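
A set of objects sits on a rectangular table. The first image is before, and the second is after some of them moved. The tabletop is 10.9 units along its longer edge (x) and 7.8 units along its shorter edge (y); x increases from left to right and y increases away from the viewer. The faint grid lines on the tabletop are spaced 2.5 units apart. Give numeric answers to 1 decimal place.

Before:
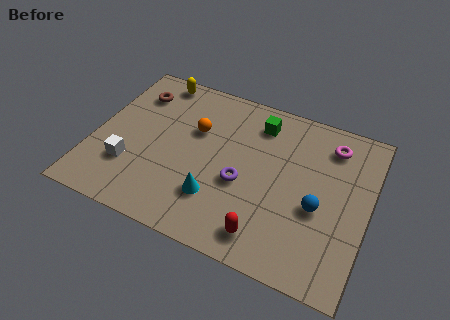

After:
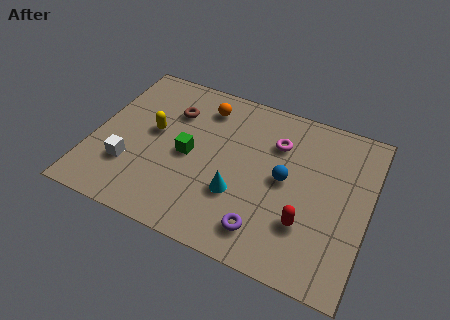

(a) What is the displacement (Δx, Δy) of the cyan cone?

(0.8, 0.5)

From the two frames, the cyan cone sits at roughly (5.1, 2.1) before and (5.9, 2.6) after.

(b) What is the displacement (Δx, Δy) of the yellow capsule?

(0.3, -2.7)

The yellow capsule started near (2.0, 7.0) and ended near (2.3, 4.3).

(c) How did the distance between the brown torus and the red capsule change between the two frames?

-1.0

The distance was about 7.6 in the first image and 6.6 in the second, so they moved 1.0 units closer together.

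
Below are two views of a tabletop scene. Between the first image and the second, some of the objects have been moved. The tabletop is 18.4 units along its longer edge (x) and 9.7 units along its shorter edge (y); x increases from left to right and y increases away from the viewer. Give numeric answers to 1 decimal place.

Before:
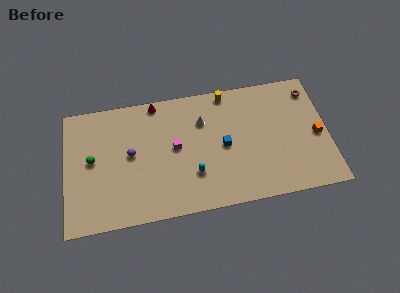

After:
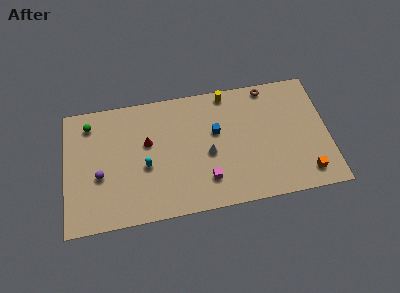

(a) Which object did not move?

the yellow cylinder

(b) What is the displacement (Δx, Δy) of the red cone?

(-0.7, -3.0)

The red cone was at about (6.5, 8.9) and moved to about (5.8, 5.9).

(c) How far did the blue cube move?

1.3

From (11.1, 4.7) to (10.6, 5.9), the blue cube covered √(0.5² + 1.2²) ≈ 1.3 units.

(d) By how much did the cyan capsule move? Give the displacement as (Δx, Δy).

(-3.3, 1.2)

The cyan capsule started near (8.9, 2.9) and ended near (5.6, 4.1).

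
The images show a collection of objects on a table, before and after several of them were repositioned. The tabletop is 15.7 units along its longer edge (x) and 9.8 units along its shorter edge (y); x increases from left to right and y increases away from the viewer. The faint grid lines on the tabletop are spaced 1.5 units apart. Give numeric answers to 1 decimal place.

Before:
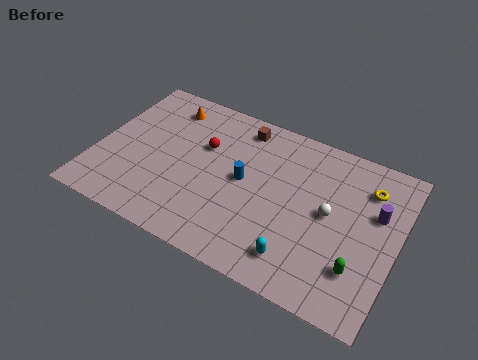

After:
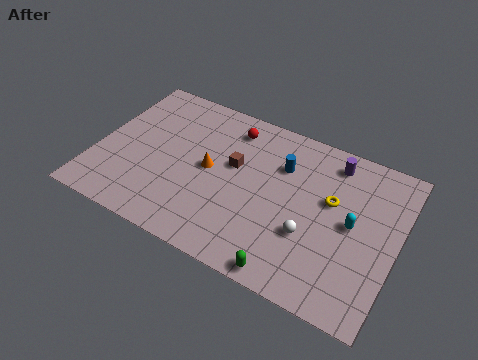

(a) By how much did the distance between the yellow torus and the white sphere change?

-0.3

Before: roughly 2.9 units apart; after: 2.6. That's 0.3 units closer together.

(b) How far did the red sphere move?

2.2

The red sphere was near (5.4, 6.3) before and (6.6, 8.1) after, so it travelled √(1.2² + 1.8²) ≈ 2.2 units.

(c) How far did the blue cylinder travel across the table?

2.5

The blue cylinder moved from about (7.7, 5.1) to (9.5, 6.9), a distance of √(1.8² + 1.8²) ≈ 2.5.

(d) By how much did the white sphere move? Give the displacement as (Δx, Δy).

(-0.8, -1.7)

The white sphere started near (12.2, 5.1) and ended near (11.4, 3.4).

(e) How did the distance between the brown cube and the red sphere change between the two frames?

-0.3

They were about 2.7 units apart before and 2.4 after — 0.3 units closer together.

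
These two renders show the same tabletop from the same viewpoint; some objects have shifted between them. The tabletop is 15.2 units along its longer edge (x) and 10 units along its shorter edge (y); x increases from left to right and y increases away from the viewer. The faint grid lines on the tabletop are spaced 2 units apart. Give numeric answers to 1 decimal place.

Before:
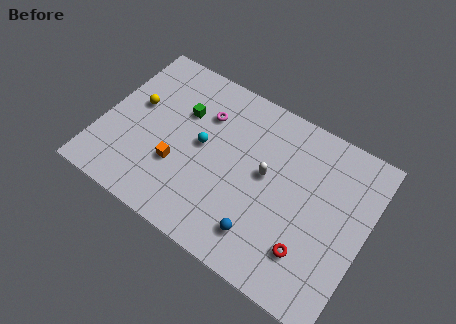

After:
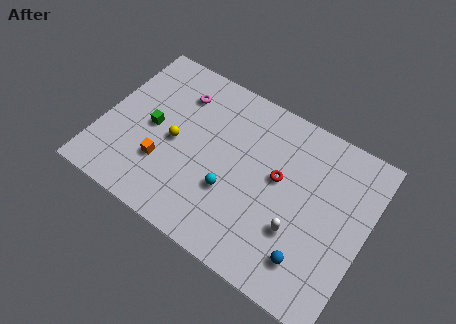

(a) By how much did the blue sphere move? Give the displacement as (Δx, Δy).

(2.7, 0.1)

The blue sphere started near (9.8, 2.0) and ended near (12.5, 2.1).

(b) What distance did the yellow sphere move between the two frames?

2.7

The yellow sphere moved from about (1.7, 5.8) to (4.2, 4.7), a distance of √(2.5² + 1.1²) ≈ 2.7.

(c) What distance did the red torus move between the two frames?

3.9

From (12.4, 2.5) to (10.1, 5.7), the red torus covered √(2.3² + 3.2²) ≈ 3.9 units.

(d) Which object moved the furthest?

the red torus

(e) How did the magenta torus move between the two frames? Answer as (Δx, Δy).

(-1.6, 0.5)

The magenta torus started near (5.5, 7.2) and ended near (3.9, 7.7).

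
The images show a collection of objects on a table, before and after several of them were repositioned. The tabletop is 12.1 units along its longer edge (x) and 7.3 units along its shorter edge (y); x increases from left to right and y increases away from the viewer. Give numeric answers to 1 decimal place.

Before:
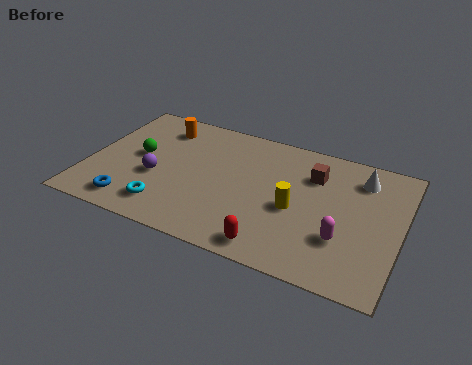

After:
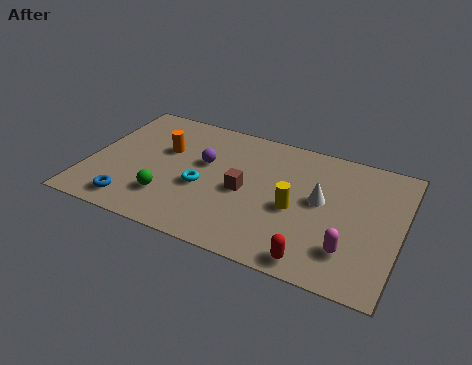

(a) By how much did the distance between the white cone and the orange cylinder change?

-1.7

They were about 7.9 units apart before and 6.2 after — 1.7 units closer together.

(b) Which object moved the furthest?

the brown cube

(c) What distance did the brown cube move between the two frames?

3.1

From (8.6, 5.3) to (6.1, 3.4), the brown cube covered √(2.5² + 1.9²) ≈ 3.1 units.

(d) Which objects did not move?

the blue torus and the yellow cylinder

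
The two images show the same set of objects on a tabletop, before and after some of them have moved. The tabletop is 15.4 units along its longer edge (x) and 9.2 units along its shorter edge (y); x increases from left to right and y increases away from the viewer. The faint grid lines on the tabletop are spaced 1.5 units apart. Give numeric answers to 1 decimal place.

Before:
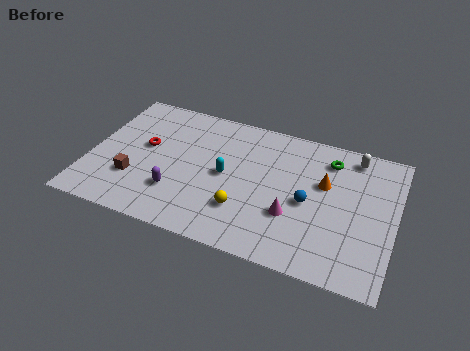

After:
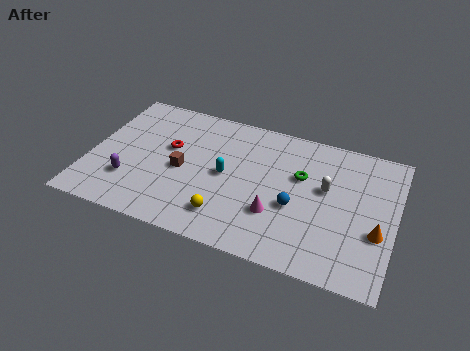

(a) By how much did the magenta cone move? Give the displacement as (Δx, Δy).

(-0.8, -0.2)

From the two frames, the magenta cone sits at roughly (10.4, 3.1) before and (9.6, 2.9) after.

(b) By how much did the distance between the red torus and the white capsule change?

-2.8

They were about 10.8 units apart before and 8.0 after — 2.8 units closer together.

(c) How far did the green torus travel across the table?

2.1

The green torus moved from about (11.9, 7.4) to (10.6, 5.8), a distance of √(1.3² + 1.6²) ≈ 2.1.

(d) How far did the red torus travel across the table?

1.2

The red torus moved from about (2.7, 5.2) to (3.9, 5.5), a distance of √(1.2² + 0.3²) ≈ 1.2.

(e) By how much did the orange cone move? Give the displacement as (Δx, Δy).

(2.8, -2.3)

The orange cone was at about (11.8, 5.7) and moved to about (14.6, 3.4).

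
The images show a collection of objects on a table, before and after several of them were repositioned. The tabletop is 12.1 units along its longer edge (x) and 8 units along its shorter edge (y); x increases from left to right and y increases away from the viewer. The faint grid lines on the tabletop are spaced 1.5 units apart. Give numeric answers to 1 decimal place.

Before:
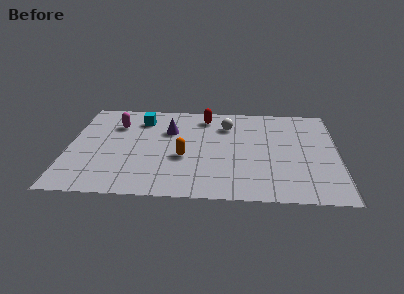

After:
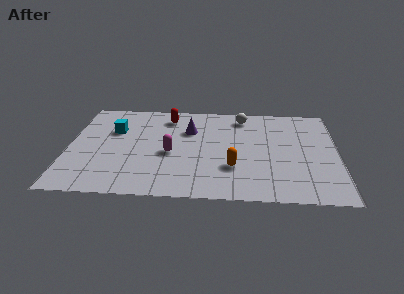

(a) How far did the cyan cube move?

1.6

From (3.2, 6.3) to (2.0, 5.3), the cyan cube covered √(1.2² + 1.0²) ≈ 1.6 units.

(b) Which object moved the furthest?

the magenta capsule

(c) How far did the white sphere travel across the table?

1.1

The white sphere moved from about (7.1, 6.0) to (7.8, 6.8), a distance of √(0.7² + 0.8²) ≈ 1.1.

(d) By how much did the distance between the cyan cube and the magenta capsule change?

+2.0

Before: roughly 1.2 units apart; after: 3.2. That's 2.0 units further apart.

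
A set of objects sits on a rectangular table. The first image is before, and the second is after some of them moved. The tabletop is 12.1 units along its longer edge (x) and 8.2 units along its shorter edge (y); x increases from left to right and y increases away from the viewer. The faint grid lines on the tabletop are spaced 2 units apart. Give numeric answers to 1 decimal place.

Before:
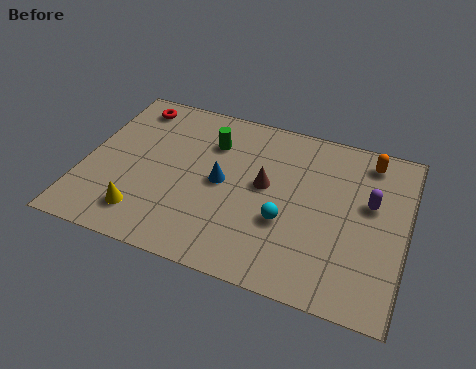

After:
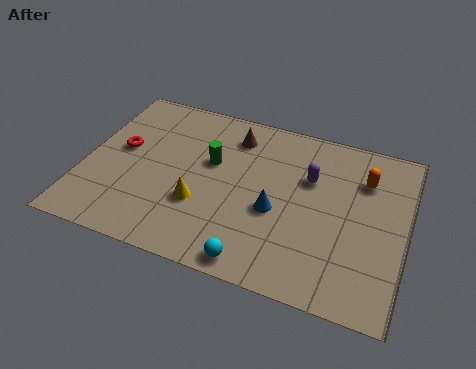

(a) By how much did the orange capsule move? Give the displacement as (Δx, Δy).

(-0.1, -1.0)

The orange capsule started near (10.5, 7.0) and ended near (10.4, 6.0).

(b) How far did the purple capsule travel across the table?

2.4

The purple capsule was near (10.7, 4.9) before and (8.4, 5.4) after, so it travelled √(2.3² + 0.5²) ≈ 2.4 units.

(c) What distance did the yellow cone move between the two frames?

2.3

From (2.5, 1.6) to (4.5, 2.8), the yellow cone covered √(2.0² + 1.2²) ≈ 2.3 units.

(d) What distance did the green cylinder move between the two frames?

1.0

The green cylinder moved from about (4.6, 6.0) to (4.7, 5.0), a distance of √(0.1² + 1.0²) ≈ 1.0.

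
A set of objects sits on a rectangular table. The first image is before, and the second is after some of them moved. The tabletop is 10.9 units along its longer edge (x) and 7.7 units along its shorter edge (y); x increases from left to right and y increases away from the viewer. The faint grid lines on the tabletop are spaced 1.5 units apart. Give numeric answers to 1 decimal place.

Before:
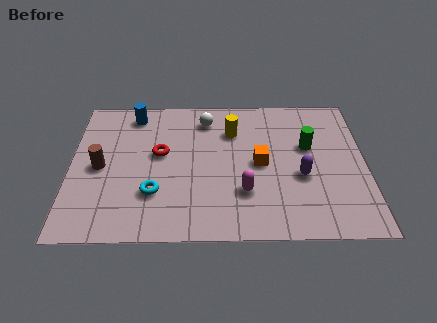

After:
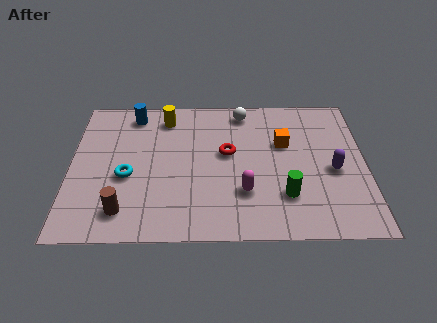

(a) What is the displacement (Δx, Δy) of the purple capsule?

(1.2, 0.3)

The purple capsule started near (8.5, 3.1) and ended near (9.7, 3.4).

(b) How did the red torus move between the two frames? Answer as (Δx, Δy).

(2.5, 0.0)

The red torus was at about (3.3, 4.4) and moved to about (5.8, 4.4).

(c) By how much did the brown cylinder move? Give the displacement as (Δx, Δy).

(0.9, -2.3)

The brown cylinder was at about (1.1, 3.7) and moved to about (2.0, 1.4).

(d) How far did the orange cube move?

1.4

The orange cube moved from about (7.0, 3.8) to (7.9, 4.9), a distance of √(0.9² + 1.1²) ≈ 1.4.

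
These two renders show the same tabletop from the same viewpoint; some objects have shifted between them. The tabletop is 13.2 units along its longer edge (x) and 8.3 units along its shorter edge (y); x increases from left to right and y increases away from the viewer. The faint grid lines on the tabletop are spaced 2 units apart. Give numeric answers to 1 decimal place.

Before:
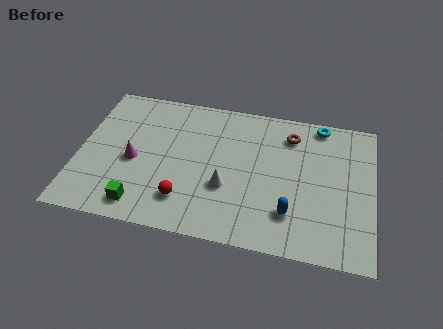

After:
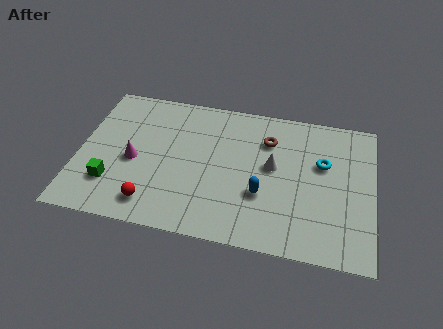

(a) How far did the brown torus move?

1.1

The brown torus moved from about (9.4, 6.6) to (8.4, 6.1), a distance of √(1.0² + 0.5²) ≈ 1.1.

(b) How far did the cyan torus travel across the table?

2.3

From (10.7, 7.5) to (10.9, 5.2), the cyan torus covered √(0.2² + 2.3²) ≈ 2.3 units.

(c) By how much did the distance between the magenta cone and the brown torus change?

-1.1

Before: roughly 7.5 units apart; after: 6.4. That's 1.1 units closer together.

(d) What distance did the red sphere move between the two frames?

1.5

The red sphere moved from about (4.9, 1.9) to (3.5, 1.4), a distance of √(1.4² + 0.5²) ≈ 1.5.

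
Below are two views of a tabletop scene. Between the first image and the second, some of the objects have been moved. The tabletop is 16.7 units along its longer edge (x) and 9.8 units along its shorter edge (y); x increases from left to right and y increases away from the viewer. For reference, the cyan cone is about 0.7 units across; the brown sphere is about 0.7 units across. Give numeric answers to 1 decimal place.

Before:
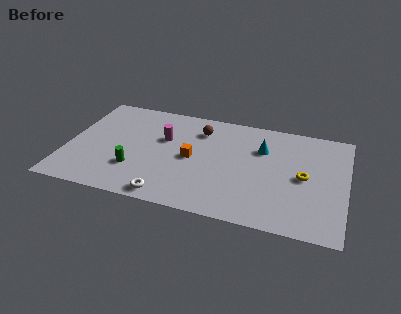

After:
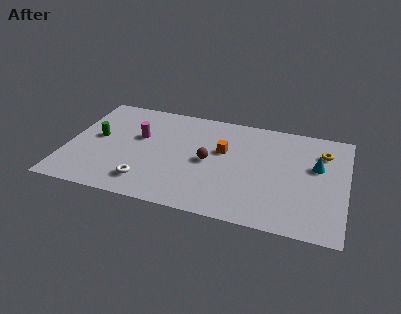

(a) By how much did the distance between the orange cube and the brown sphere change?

-1.4

The distance was about 2.8 in the first image and 1.4 in the second, so they moved 1.4 units closer together.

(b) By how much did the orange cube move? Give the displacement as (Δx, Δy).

(1.8, 1.2)

The orange cube started near (7.5, 4.8) and ended near (9.3, 6.0).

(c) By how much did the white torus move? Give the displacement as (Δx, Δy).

(-1.4, 0.9)

From the two frames, the white torus sits at roughly (6.4, 1.0) before and (5.0, 1.9) after.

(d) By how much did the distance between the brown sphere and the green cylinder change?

+0.9

Before: roughly 5.9 units apart; after: 6.8. That's 0.9 units further apart.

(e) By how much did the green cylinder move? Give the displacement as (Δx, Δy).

(-2.5, 2.4)

The green cylinder started near (4.2, 2.9) and ended near (1.7, 5.3).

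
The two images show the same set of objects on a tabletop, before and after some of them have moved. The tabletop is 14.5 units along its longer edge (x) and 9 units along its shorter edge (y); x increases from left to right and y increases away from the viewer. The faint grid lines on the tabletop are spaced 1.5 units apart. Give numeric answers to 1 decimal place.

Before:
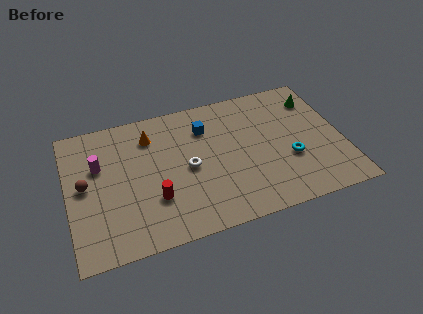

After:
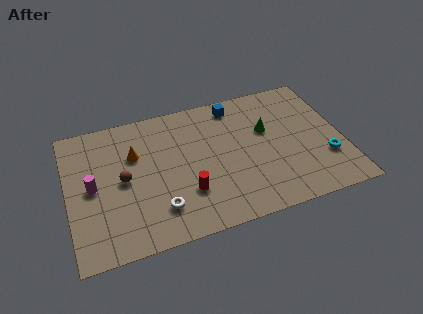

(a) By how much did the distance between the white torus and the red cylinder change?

-0.8

The distance was about 2.4 in the first image and 1.6 in the second, so they moved 0.8 units closer together.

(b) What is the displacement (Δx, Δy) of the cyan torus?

(1.9, -0.5)

The cyan torus started near (11.6, 3.3) and ended near (13.5, 2.8).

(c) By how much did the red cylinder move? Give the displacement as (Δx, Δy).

(1.7, -0.1)

The red cylinder started near (4.4, 2.8) and ended near (6.1, 2.7).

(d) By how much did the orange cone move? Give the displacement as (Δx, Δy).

(-0.9, -1.0)

The orange cone started near (4.5, 7.0) and ended near (3.6, 6.0).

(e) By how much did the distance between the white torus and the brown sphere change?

-2.5

Before: roughly 5.4 units apart; after: 2.9. That's 2.5 units closer together.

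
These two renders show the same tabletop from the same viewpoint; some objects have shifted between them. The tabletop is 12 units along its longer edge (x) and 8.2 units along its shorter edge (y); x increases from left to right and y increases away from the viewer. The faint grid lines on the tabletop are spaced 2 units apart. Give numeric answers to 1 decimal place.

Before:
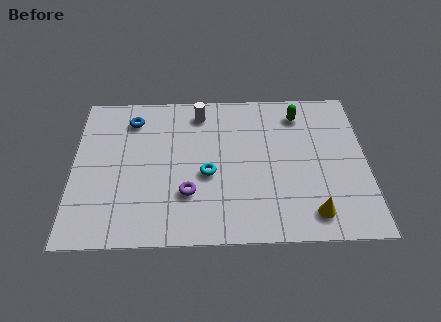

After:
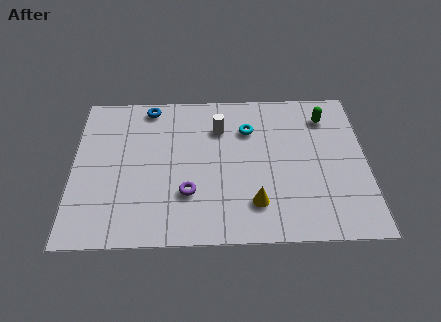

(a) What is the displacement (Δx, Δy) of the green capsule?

(1.1, -0.2)

The green capsule started near (9.3, 6.7) and ended near (10.4, 6.5).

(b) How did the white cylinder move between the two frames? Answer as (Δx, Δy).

(0.8, -0.9)

From the two frames, the white cylinder sits at roughly (5.2, 6.9) before and (6.0, 6.0) after.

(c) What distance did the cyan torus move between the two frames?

2.9

From (5.5, 3.5) to (7.2, 5.9), the cyan torus covered √(1.7² + 2.4²) ≈ 2.9 units.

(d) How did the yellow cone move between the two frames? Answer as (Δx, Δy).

(-2.3, 0.6)

From the two frames, the yellow cone sits at roughly (9.7, 1.3) before and (7.4, 1.9) after.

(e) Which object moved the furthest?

the cyan torus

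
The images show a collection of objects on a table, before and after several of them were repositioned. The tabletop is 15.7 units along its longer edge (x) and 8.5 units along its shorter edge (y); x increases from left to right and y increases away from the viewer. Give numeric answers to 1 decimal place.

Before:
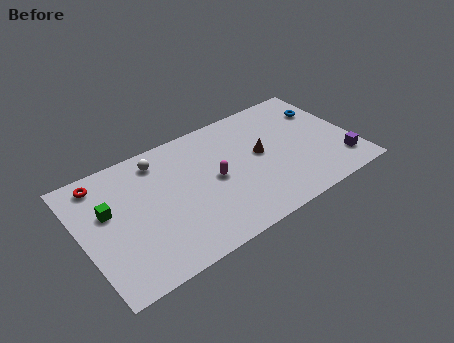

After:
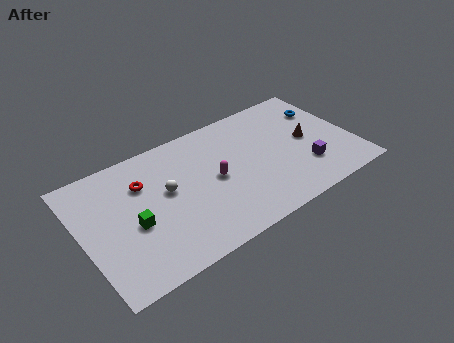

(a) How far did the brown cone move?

2.8

The brown cone moved from about (10.4, 4.6) to (13.2, 4.3), a distance of √(2.8² + 0.3²) ≈ 2.8.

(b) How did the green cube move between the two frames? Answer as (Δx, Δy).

(1.2, -1.6)

The green cube was at about (1.6, 5.2) and moved to about (2.8, 3.6).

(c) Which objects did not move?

the blue torus and the magenta capsule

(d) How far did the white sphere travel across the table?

2.3

From (4.8, 7.1) to (4.9, 4.8), the white sphere covered √(0.1² + 2.3²) ≈ 2.3 units.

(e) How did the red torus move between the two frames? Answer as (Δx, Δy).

(2.2, -1.3)

The red torus started near (1.5, 7.3) and ended near (3.7, 6.0).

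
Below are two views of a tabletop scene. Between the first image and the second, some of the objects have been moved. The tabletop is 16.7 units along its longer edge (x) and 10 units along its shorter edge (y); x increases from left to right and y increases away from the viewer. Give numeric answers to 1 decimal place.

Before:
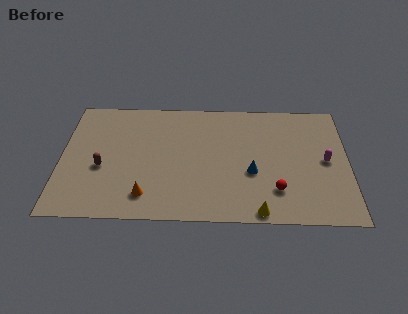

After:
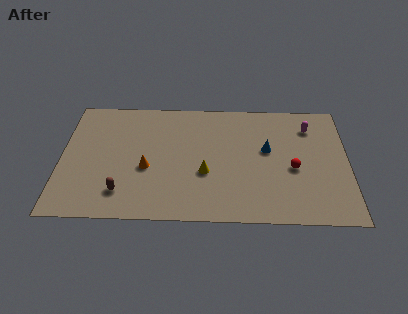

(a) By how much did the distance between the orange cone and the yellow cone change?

-3.2

They were about 6.6 units apart before and 3.4 after — 3.2 units closer together.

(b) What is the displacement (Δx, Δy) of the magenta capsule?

(-0.9, 2.8)

The magenta capsule was at about (15.4, 5.0) and moved to about (14.5, 7.8).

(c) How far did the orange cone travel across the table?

2.2

The orange cone was near (5.0, 1.9) before and (5.0, 4.1) after, so it travelled √(0.0² + 2.2²) ≈ 2.2 units.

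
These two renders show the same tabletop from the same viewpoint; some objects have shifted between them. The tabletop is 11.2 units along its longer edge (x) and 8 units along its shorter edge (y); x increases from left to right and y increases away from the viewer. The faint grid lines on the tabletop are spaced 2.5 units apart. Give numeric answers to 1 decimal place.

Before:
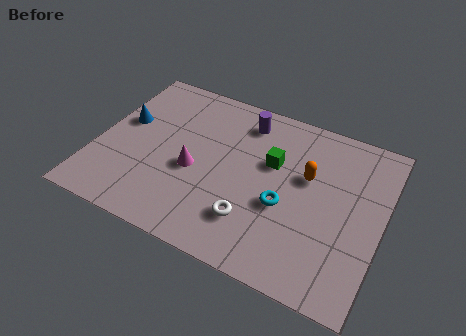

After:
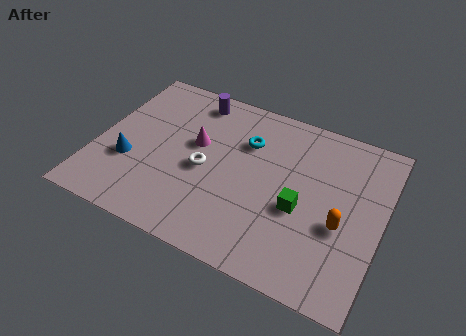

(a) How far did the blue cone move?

2.0

The blue cone was near (0.9, 4.7) before and (1.4, 2.8) after, so it travelled √(0.5² + 1.9²) ≈ 2.0 units.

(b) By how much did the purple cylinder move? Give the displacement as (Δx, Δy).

(-2.1, 0.3)

The purple cylinder was at about (5.5, 6.6) and moved to about (3.4, 6.9).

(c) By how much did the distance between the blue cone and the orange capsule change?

+1.0

They were about 7.3 units apart before and 8.3 after — 1.0 units further apart.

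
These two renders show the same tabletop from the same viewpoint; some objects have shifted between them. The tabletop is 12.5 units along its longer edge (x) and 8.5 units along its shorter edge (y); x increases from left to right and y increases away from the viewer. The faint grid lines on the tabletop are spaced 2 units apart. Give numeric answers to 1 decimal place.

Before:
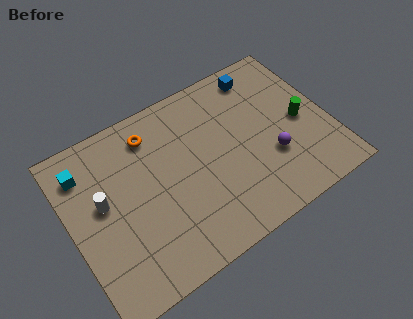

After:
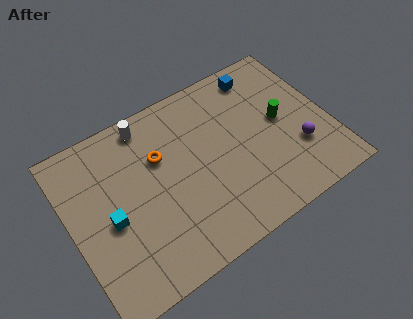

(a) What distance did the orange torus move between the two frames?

1.3

The orange torus moved from about (4.3, 6.9) to (4.5, 5.6), a distance of √(0.2² + 1.3²) ≈ 1.3.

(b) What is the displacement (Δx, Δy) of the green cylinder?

(-0.9, 0.5)

From the two frames, the green cylinder sits at roughly (11.2, 4.0) before and (10.3, 4.5) after.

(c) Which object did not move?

the blue cube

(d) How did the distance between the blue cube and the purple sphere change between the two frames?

+0.3

Before: roughly 4.4 units apart; after: 4.7. That's 0.3 units further apart.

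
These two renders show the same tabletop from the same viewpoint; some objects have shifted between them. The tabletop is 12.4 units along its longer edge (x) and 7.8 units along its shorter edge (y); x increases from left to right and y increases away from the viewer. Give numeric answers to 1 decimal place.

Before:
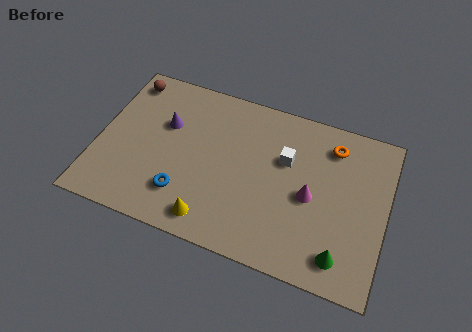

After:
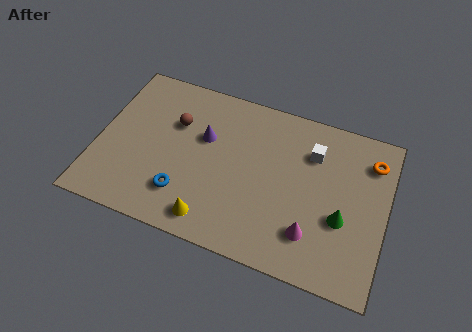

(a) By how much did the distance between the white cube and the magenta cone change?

+2.0

They were about 1.8 units apart before and 3.8 after — 2.0 units further apart.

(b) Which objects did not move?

the blue torus and the yellow cone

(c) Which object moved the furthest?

the brown sphere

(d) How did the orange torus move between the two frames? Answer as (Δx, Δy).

(1.7, -0.2)

From the two frames, the orange torus sits at roughly (9.9, 6.3) before and (11.6, 6.1) after.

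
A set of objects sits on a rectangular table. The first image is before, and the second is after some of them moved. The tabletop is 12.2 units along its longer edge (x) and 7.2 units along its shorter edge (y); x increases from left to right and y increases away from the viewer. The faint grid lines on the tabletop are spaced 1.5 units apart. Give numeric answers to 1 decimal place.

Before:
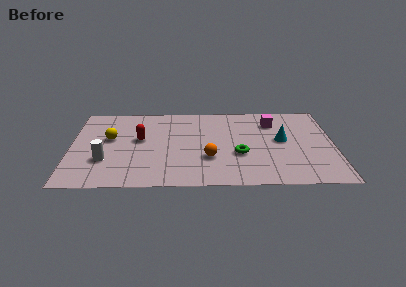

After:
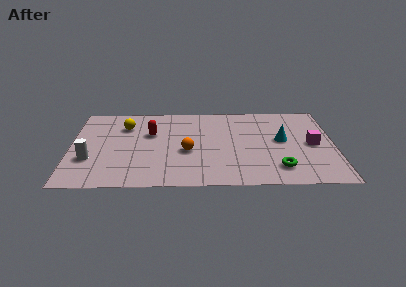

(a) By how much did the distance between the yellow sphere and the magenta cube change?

+1.2

They were about 7.7 units apart before and 8.9 after — 1.2 units further apart.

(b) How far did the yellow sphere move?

1.3

The yellow sphere moved from about (1.8, 4.2) to (2.5, 5.3), a distance of √(0.7² + 1.1²) ≈ 1.3.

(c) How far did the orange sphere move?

1.2

From (6.4, 2.4) to (5.4, 3.0), the orange sphere covered √(1.0² + 0.6²) ≈ 1.2 units.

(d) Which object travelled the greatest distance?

the magenta cube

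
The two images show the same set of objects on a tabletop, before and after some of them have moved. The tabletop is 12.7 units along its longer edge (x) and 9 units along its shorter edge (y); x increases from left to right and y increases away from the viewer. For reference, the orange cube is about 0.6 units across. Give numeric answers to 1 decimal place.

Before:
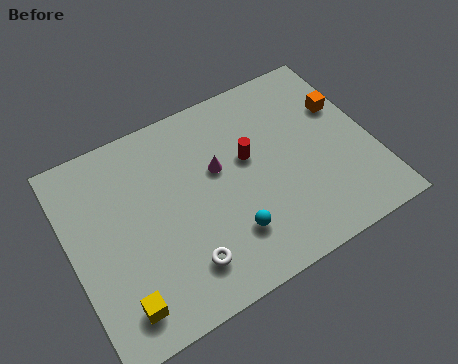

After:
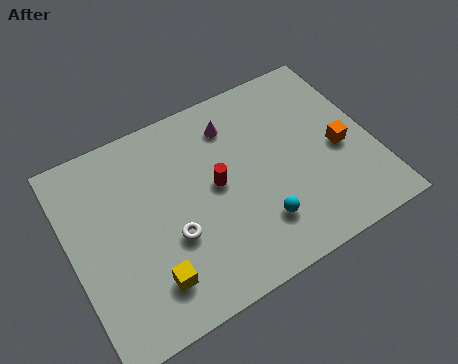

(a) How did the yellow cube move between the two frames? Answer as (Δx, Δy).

(1.3, 0.4)

The yellow cube was at about (1.6, 1.5) and moved to about (2.9, 1.9).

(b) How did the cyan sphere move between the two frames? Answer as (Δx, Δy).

(1.2, -0.1)

The cyan sphere started near (6.3, 2.3) and ended near (7.5, 2.2).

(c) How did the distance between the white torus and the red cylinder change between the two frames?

-2.2

Before: roughly 4.7 units apart; after: 2.5. That's 2.2 units closer together.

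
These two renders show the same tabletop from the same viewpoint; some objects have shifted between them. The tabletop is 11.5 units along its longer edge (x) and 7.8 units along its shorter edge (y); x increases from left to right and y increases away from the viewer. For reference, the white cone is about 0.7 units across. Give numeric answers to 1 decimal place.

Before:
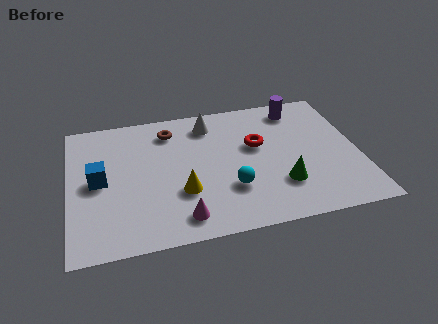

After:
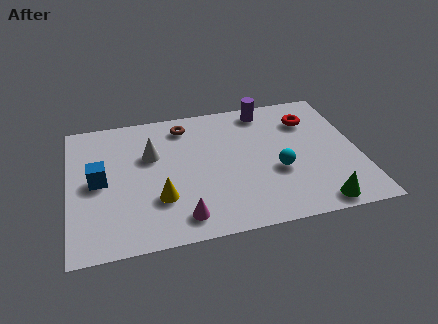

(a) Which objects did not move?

the blue cube and the magenta cone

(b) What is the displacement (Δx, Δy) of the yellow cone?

(-0.9, -0.2)

From the two frames, the yellow cone sits at roughly (4.4, 2.6) before and (3.5, 2.4) after.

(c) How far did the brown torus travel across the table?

0.6

The brown torus was near (4.1, 6.3) before and (4.7, 6.5) after, so it travelled √(0.6² + 0.2²) ≈ 0.6 units.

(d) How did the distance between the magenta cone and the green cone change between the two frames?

+1.2

They were about 4.1 units apart before and 5.3 after — 1.2 units further apart.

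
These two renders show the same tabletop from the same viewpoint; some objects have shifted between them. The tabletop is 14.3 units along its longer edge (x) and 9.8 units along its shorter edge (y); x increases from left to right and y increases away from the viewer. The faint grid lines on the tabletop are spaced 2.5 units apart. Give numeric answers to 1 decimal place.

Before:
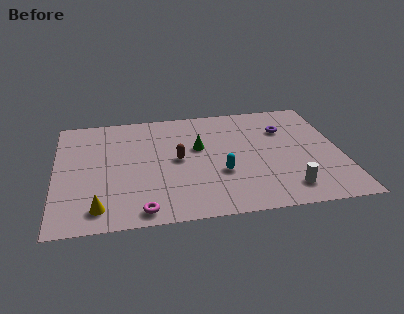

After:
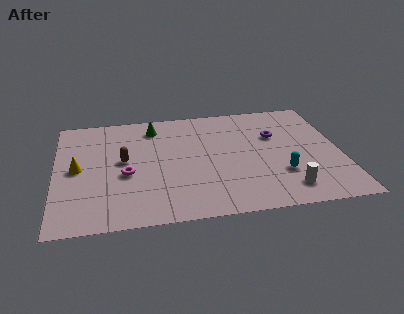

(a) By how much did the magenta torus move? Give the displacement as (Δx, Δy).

(-0.7, 3.1)

The magenta torus was at about (4.2, 1.0) and moved to about (3.5, 4.1).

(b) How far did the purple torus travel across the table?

0.7

From (11.6, 6.9) to (11.1, 6.4), the purple torus covered √(0.5² + 0.5²) ≈ 0.7 units.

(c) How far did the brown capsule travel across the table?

2.7

The brown capsule moved from about (6.1, 5.0) to (3.4, 5.3), a distance of √(2.7² + 0.3²) ≈ 2.7.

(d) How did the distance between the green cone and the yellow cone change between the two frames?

-1.7

They were about 6.7 units apart before and 5.0 after — 1.7 units closer together.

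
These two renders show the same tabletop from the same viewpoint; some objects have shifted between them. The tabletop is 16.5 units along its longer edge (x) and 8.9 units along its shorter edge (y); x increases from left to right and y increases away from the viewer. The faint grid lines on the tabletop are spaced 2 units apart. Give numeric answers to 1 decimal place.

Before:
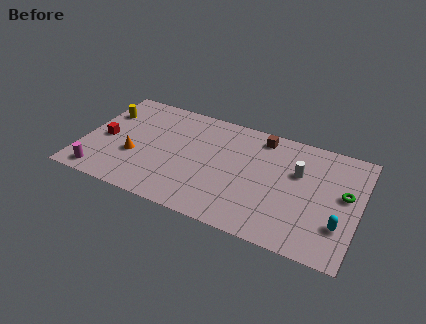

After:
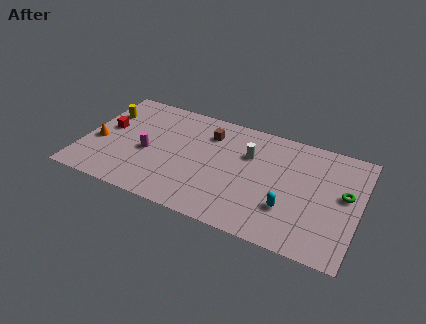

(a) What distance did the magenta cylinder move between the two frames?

3.8

The magenta cylinder moved from about (1.4, 1.1) to (3.9, 3.9), a distance of √(2.5² + 2.8²) ≈ 3.8.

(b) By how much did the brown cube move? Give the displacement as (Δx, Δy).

(-3.1, -0.9)

The brown cube started near (10.4, 7.7) and ended near (7.3, 6.8).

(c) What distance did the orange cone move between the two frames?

2.3

The orange cone moved from about (3.2, 3.3) to (0.9, 3.7), a distance of √(2.3² + 0.4²) ≈ 2.3.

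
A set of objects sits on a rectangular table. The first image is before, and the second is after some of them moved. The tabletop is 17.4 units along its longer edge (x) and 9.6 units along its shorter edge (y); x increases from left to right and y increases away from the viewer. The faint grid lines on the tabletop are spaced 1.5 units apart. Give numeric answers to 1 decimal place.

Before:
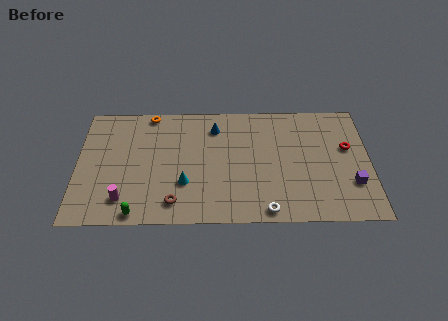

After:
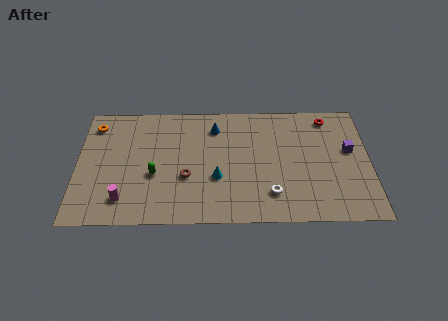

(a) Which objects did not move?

the magenta cylinder and the blue cone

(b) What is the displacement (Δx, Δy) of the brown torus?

(0.7, 2.0)

The brown torus started near (5.8, 1.6) and ended near (6.5, 3.6).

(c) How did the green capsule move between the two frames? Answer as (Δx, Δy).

(1.0, 3.0)

From the two frames, the green capsule sits at roughly (3.6, 0.8) before and (4.6, 3.8) after.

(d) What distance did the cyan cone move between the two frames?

1.9

The cyan cone moved from about (6.4, 3.1) to (8.3, 3.5), a distance of √(1.9² + 0.4²) ≈ 1.9.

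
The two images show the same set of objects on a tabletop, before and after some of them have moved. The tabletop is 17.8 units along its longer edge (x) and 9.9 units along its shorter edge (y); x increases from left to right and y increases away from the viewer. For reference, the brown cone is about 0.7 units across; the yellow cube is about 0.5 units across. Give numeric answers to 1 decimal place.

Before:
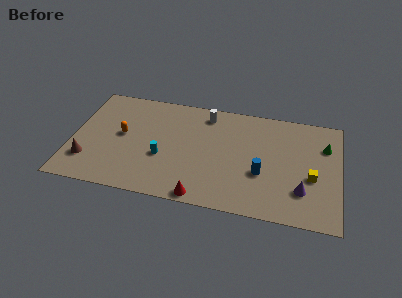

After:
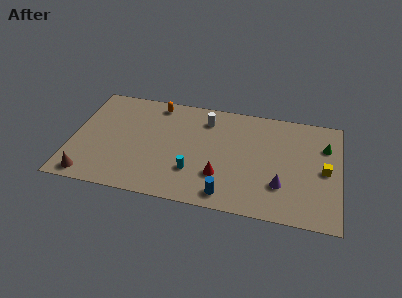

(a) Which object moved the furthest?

the orange capsule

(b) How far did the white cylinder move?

0.5

The white cylinder moved from about (8.8, 8.4) to (8.8, 7.9), a distance of √(0.0² + 0.5²) ≈ 0.5.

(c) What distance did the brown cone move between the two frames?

1.4

The brown cone was near (1.2, 2.5) before and (1.4, 1.1) after, so it travelled √(0.2² + 1.4²) ≈ 1.4 units.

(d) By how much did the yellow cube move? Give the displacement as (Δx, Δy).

(0.8, 0.8)

The yellow cube was at about (16.0, 4.0) and moved to about (16.8, 4.8).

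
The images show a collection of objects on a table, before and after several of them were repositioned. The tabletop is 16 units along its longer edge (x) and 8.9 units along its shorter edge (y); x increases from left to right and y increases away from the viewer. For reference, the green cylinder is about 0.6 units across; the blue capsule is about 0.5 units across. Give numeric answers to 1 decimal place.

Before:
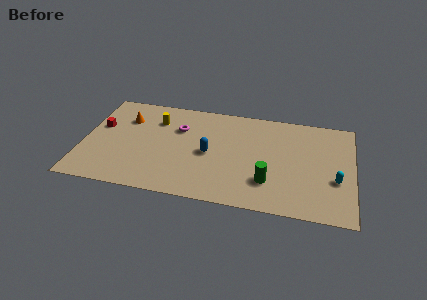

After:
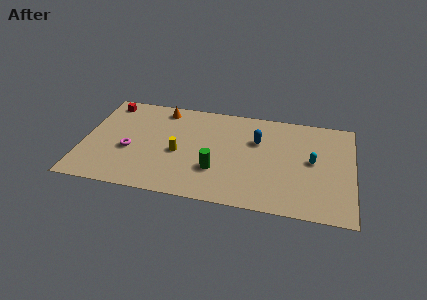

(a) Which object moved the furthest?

the magenta torus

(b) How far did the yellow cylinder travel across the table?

3.1

The yellow cylinder was near (4.2, 6.6) before and (5.7, 3.9) after, so it travelled √(1.5² + 2.7²) ≈ 3.1 units.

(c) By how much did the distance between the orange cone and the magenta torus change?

+1.2

The distance was about 3.2 in the first image and 4.4 in the second, so they moved 1.2 units further apart.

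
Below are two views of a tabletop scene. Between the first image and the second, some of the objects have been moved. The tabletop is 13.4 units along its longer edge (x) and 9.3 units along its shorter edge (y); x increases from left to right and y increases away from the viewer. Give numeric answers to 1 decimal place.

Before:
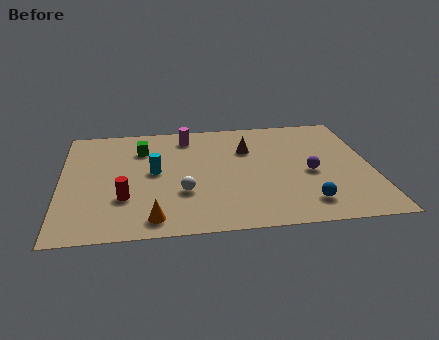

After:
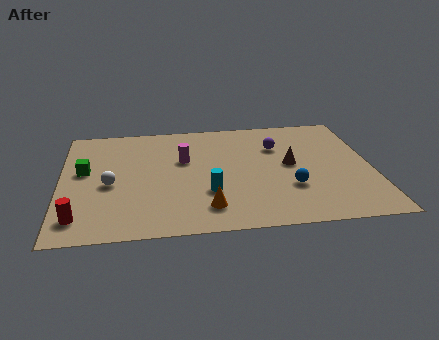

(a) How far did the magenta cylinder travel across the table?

2.0

The magenta cylinder was near (5.5, 7.8) before and (5.3, 5.8) after, so it travelled √(0.2² + 2.0²) ≈ 2.0 units.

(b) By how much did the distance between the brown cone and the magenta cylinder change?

+1.7

Before: roughly 3.0 units apart; after: 4.7. That's 1.7 units further apart.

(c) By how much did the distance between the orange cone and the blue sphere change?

-2.7

The distance was about 6.5 in the first image and 3.8 in the second, so they moved 2.7 units closer together.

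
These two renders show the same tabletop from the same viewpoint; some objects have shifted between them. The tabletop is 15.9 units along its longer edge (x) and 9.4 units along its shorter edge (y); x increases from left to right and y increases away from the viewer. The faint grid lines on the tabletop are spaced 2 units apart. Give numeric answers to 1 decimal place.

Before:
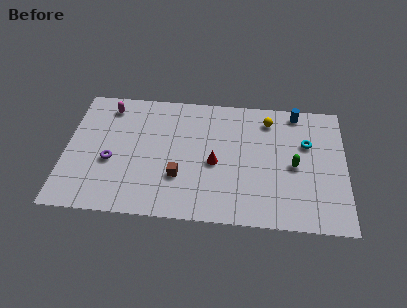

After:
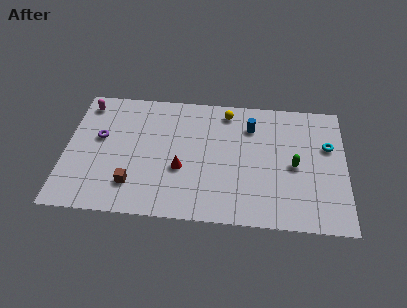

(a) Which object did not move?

the green capsule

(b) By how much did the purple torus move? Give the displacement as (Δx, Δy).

(-0.7, 1.7)

The purple torus started near (2.6, 3.8) and ended near (1.9, 5.5).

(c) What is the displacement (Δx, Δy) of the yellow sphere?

(-2.4, 0.4)

The yellow sphere started near (11.5, 7.7) and ended near (9.1, 8.1).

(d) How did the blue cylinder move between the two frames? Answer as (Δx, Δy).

(-2.6, -1.3)

The blue cylinder was at about (13.1, 8.4) and moved to about (10.5, 7.1).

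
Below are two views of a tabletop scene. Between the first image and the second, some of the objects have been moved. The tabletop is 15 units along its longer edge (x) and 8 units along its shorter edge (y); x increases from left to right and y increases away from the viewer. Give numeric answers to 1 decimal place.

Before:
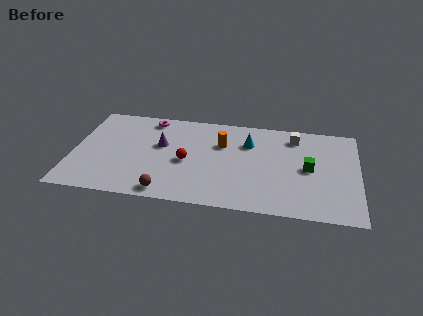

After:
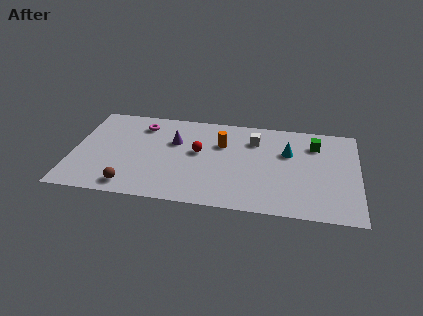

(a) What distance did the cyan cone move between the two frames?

2.2

From (9.2, 5.7) to (11.3, 5.2), the cyan cone covered √(2.1² + 0.5²) ≈ 2.2 units.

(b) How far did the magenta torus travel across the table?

0.7

The magenta torus was near (3.9, 7.0) before and (3.5, 6.4) after, so it travelled √(0.4² + 0.6²) ≈ 0.7 units.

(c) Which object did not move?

the orange cylinder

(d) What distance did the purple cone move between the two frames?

0.8

The purple cone was near (4.6, 4.8) before and (5.3, 5.2) after, so it travelled √(0.7² + 0.4²) ≈ 0.8 units.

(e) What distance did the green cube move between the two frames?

2.1

The green cube moved from about (12.4, 4.0) to (12.7, 6.1), a distance of √(0.3² + 2.1²) ≈ 2.1.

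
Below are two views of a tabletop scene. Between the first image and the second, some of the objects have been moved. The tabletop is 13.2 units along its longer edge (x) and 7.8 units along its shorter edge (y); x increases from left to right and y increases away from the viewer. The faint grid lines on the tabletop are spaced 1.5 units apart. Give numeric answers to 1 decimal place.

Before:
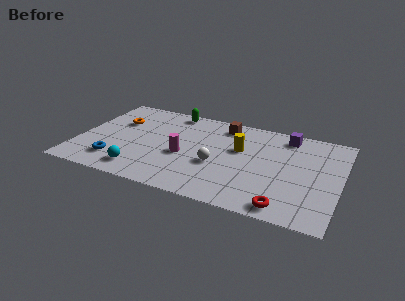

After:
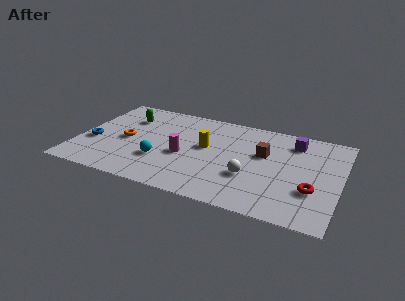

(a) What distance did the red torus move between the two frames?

2.1

The red torus was near (10.7, 0.9) before and (11.9, 2.6) after, so it travelled √(1.2² + 1.7²) ≈ 2.1 units.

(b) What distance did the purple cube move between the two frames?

0.6

The purple cube moved from about (10.3, 6.7) to (10.7, 6.3), a distance of √(0.4² + 0.4²) ≈ 0.6.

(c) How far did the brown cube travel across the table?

2.8

The brown cube moved from about (7.1, 6.6) to (9.3, 4.8), a distance of √(2.2² + 1.8²) ≈ 2.8.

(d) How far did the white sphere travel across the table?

1.7

The white sphere was near (7.1, 3.1) before and (8.8, 2.7) after, so it travelled √(1.7² + 0.4²) ≈ 1.7 units.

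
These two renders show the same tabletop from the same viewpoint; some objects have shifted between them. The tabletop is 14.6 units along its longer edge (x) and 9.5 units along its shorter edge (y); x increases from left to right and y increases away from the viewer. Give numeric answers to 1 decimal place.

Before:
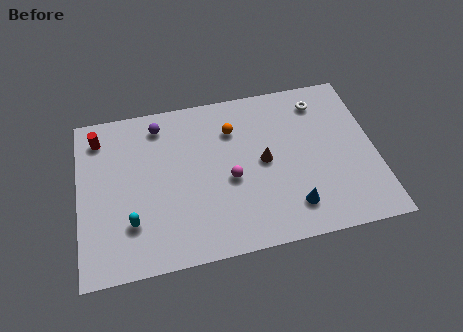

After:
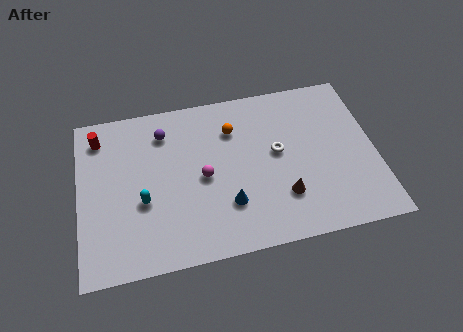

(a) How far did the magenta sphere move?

1.4

From (7.4, 4.1) to (6.1, 4.5), the magenta sphere covered √(1.3² + 0.4²) ≈ 1.4 units.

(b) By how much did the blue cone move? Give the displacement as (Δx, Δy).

(-3.1, 0.8)

The blue cone was at about (10.3, 1.9) and moved to about (7.2, 2.7).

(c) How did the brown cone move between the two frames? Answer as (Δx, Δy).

(0.8, -2.2)

The brown cone was at about (9.1, 4.8) and moved to about (9.9, 2.6).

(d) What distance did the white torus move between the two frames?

3.5

The white torus moved from about (12.1, 7.8) to (9.8, 5.2), a distance of √(2.3² + 2.6²) ≈ 3.5.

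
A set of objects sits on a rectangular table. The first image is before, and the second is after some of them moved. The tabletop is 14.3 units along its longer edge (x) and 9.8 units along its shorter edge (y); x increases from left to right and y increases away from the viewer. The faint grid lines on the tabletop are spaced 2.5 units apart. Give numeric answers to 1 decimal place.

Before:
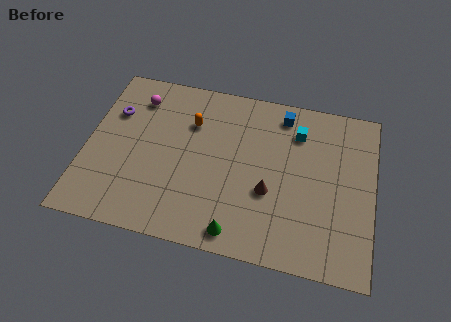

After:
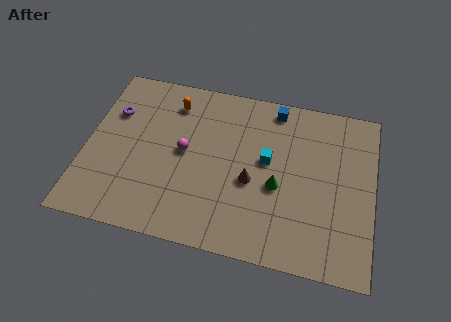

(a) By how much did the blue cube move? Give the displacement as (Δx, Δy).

(-0.4, 0.3)

The blue cube started near (9.6, 8.4) and ended near (9.2, 8.7).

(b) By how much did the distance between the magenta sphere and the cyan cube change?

-4.0

Before: roughly 8.1 units apart; after: 4.1. That's 4.0 units closer together.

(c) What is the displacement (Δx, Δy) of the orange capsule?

(-1.0, 1.0)

From the two frames, the orange capsule sits at roughly (5.1, 6.9) before and (4.1, 7.9) after.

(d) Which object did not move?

the purple torus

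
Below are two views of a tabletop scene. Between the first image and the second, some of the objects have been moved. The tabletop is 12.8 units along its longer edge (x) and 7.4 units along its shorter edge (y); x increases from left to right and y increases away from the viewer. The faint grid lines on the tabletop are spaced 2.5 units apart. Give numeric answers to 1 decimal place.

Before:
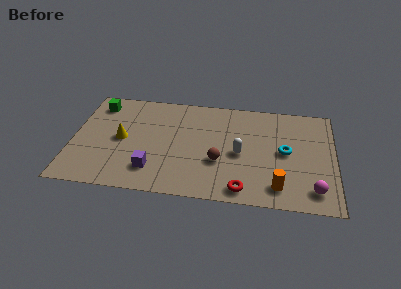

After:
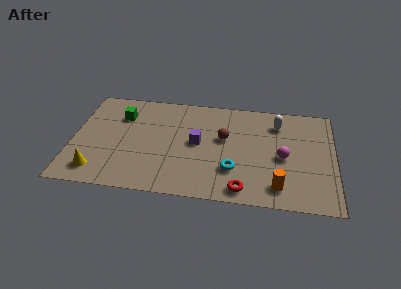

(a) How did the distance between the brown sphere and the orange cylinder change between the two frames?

+0.9

Before: roughly 3.2 units apart; after: 4.1. That's 0.9 units further apart.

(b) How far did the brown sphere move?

1.7

From (7.2, 2.7) to (7.4, 4.4), the brown sphere covered √(0.2² + 1.7²) ≈ 1.7 units.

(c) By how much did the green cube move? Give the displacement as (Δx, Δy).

(1.2, -0.7)

From the two frames, the green cube sits at roughly (1.1, 6.1) before and (2.3, 5.4) after.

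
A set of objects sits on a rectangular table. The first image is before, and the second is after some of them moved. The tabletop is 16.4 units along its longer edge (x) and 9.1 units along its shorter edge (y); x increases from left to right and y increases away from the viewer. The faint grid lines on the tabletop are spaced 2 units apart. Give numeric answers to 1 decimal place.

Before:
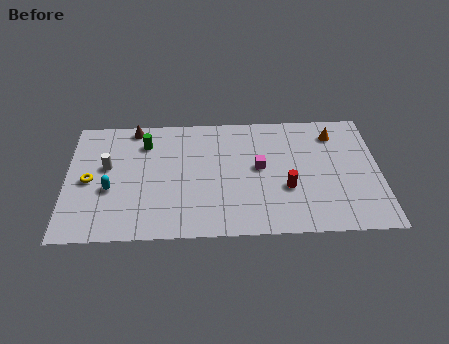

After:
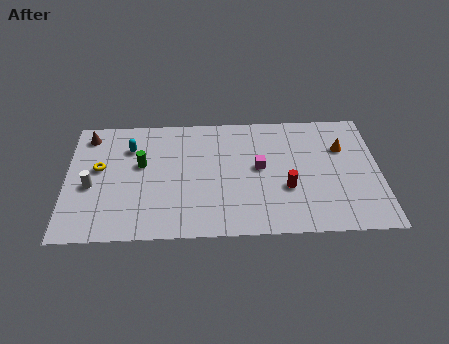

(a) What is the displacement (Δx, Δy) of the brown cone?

(-2.4, -0.5)

The brown cone was at about (3.5, 8.2) and moved to about (1.1, 7.7).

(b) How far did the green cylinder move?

1.6

The green cylinder moved from about (4.1, 7.0) to (3.9, 5.4), a distance of √(0.2² + 1.6²) ≈ 1.6.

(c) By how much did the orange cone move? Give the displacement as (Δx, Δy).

(0.4, -1.1)

The orange cone started near (14.1, 7.3) and ended near (14.5, 6.2).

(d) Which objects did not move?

the red cylinder and the magenta cube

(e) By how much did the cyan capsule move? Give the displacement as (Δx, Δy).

(1.0, 3.1)

From the two frames, the cyan capsule sits at roughly (2.3, 3.6) before and (3.3, 6.7) after.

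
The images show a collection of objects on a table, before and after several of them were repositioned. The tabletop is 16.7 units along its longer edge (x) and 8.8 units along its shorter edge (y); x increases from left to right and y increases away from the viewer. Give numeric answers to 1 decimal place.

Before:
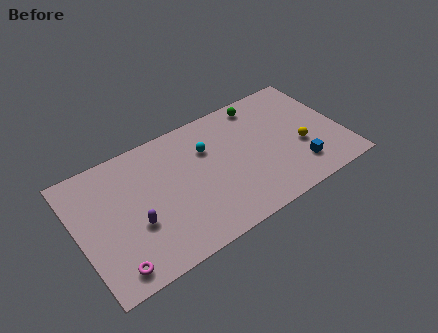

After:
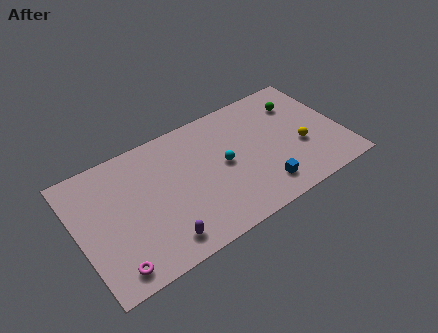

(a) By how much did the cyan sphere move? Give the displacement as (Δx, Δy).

(0.8, -1.6)

From the two frames, the cyan sphere sits at roughly (8.4, 6.1) before and (9.2, 4.5) after.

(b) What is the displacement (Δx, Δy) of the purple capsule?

(1.3, -1.9)

From the two frames, the purple capsule sits at roughly (3.4, 3.3) before and (4.7, 1.4) after.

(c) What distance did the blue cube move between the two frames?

2.4

The blue cube moved from about (13.6, 2.0) to (11.2, 1.7), a distance of √(2.4² + 0.3²) ≈ 2.4.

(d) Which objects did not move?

the magenta torus and the yellow sphere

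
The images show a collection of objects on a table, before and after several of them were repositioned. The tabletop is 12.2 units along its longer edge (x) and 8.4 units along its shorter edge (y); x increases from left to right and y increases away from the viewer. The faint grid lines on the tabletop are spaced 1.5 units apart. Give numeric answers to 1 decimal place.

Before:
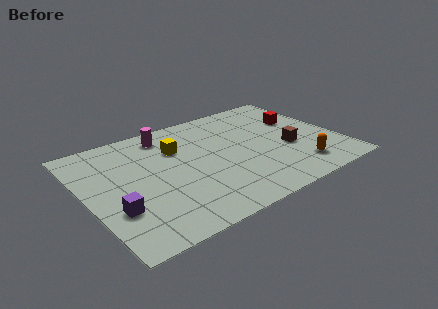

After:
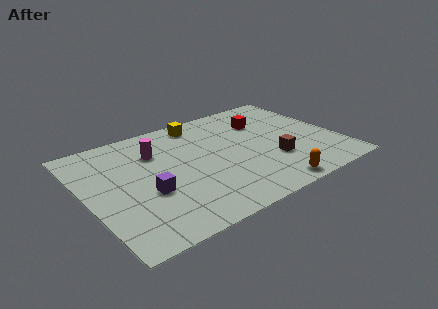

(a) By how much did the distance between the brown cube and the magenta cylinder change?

-0.4

The distance was about 6.6 in the first image and 6.2 in the second, so they moved 0.4 units closer together.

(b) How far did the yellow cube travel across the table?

2.1

The yellow cube was near (4.6, 5.8) before and (6.0, 7.3) after, so it travelled √(1.4² + 1.5²) ≈ 2.1 units.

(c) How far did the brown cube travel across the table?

1.1

The brown cube was near (9.7, 3.3) before and (8.8, 2.7) after, so it travelled √(0.9² + 0.6²) ≈ 1.1 units.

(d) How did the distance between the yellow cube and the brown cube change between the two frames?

-0.3

They were about 5.7 units apart before and 5.4 after — 0.3 units closer together.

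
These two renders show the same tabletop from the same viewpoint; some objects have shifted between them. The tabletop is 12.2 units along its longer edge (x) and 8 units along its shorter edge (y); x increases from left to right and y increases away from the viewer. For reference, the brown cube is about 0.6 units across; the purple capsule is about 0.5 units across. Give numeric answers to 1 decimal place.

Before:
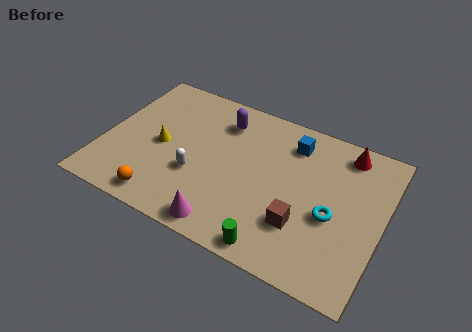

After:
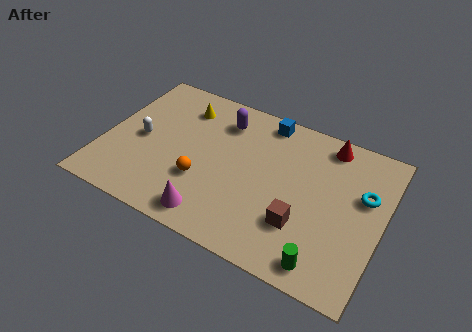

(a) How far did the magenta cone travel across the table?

0.6

The magenta cone was near (5.8, 0.9) before and (5.2, 1.1) after, so it travelled √(0.6² + 0.2²) ≈ 0.6 units.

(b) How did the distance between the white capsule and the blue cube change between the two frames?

+0.9

Before: roughly 5.2 units apart; after: 6.1. That's 0.9 units further apart.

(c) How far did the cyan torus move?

2.0

The cyan torus was near (10.1, 3.4) before and (11.3, 5.0) after, so it travelled √(1.2² + 1.6²) ≈ 2.0 units.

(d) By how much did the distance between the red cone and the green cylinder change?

-0.5

They were about 6.5 units apart before and 6.0 after — 0.5 units closer together.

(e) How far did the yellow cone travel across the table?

2.6

From (2.5, 3.8) to (3.1, 6.3), the yellow cone covered √(0.6² + 2.5²) ≈ 2.6 units.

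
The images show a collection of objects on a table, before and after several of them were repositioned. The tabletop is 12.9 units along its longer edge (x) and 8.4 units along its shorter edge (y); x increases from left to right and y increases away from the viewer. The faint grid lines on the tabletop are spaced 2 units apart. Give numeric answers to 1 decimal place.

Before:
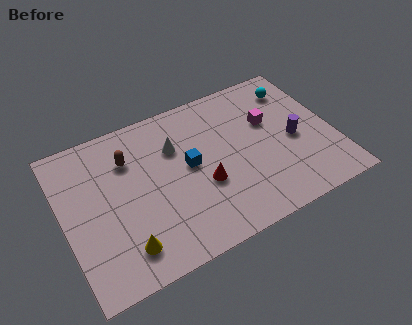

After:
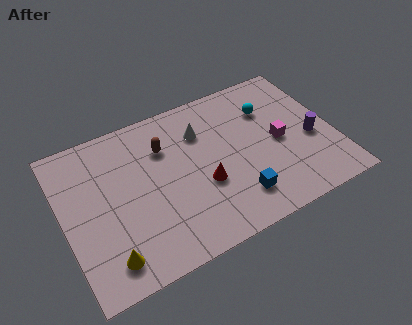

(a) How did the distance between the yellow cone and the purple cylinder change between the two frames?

+1.5

They were about 8.8 units apart before and 10.3 after — 1.5 units further apart.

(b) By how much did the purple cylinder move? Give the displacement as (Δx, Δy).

(0.8, -0.3)

The purple cylinder was at about (11.0, 3.8) and moved to about (11.8, 3.5).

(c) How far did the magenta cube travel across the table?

1.3

The magenta cube was near (10.0, 5.3) before and (10.3, 4.0) after, so it travelled √(0.3² + 1.3²) ≈ 1.3 units.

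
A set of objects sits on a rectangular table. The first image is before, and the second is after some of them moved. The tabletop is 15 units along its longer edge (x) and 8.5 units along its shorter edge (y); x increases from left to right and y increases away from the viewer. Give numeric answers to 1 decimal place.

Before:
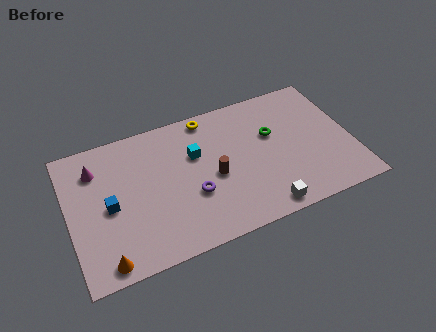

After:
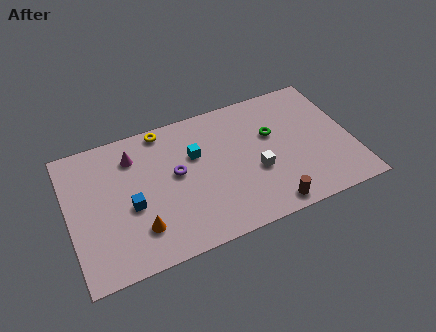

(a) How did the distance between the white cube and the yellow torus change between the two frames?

-0.8

Before: roughly 7.1 units apart; after: 6.3. That's 0.8 units closer together.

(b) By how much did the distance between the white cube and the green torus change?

-2.2

Before: roughly 4.5 units apart; after: 2.3. That's 2.2 units closer together.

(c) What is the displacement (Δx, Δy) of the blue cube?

(1.1, -0.4)

The blue cube started near (2.1, 4.0) and ended near (3.2, 3.6).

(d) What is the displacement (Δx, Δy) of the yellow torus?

(-2.4, 0.1)

The yellow torus started near (7.7, 7.6) and ended near (5.3, 7.7).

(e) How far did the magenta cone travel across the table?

2.0

The magenta cone was near (1.6, 6.5) before and (3.6, 6.6) after, so it travelled √(2.0² + 0.1²) ≈ 2.0 units.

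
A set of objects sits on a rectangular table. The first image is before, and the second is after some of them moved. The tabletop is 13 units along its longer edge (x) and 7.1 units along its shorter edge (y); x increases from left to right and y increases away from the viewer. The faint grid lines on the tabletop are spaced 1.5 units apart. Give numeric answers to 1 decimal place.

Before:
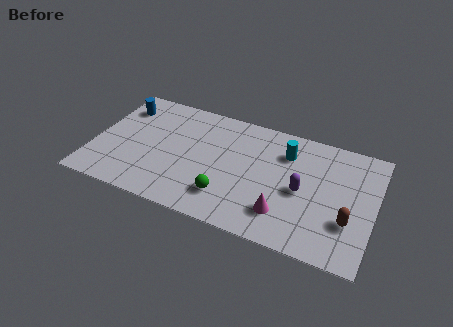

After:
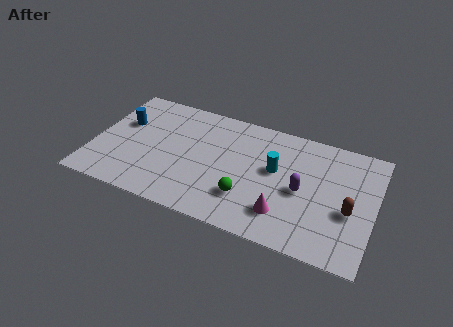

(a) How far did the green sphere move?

0.9

From (6.4, 1.7) to (7.3, 2.0), the green sphere covered √(0.9² + 0.3²) ≈ 0.9 units.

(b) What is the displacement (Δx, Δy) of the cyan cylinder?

(-0.4, -1.2)

The cyan cylinder started near (8.8, 5.3) and ended near (8.4, 4.1).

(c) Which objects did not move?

the purple capsule and the magenta cone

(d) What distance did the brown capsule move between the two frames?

0.6

The brown capsule moved from about (11.9, 2.3) to (11.9, 2.9), a distance of √(0.0² + 0.6²) ≈ 0.6.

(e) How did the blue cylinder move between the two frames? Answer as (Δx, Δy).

(0.2, -1.0)

The blue cylinder started near (1.0, 5.5) and ended near (1.2, 4.5).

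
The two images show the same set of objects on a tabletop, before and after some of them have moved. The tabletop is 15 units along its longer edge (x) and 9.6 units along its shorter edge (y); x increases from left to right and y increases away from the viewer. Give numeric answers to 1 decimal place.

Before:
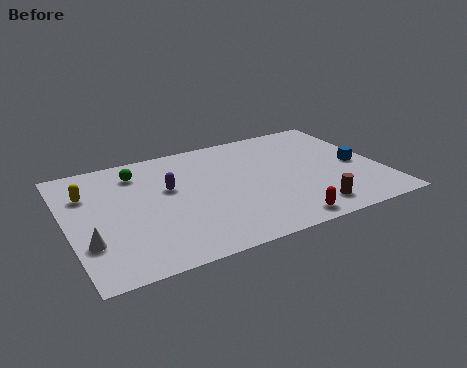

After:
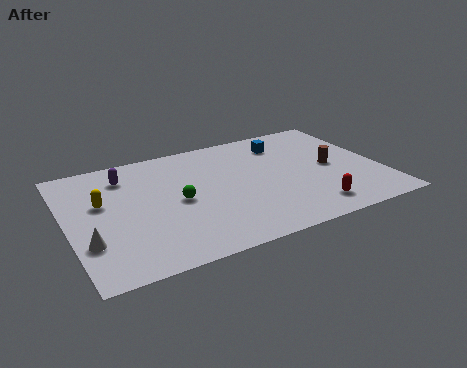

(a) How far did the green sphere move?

3.5

The green sphere moved from about (3.6, 7.7) to (5.2, 4.6), a distance of √(1.6² + 3.1²) ≈ 3.5.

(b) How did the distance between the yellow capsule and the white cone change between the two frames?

-0.9

The distance was about 3.9 in the first image and 3.0 in the second, so they moved 0.9 units closer together.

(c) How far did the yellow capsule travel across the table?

1.2

The yellow capsule was near (1.1, 6.8) before and (1.7, 5.8) after, so it travelled √(0.6² + 1.0²) ≈ 1.2 units.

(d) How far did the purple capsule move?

2.6

From (4.9, 5.8) to (3.0, 7.6), the purple capsule covered √(1.9² + 1.8²) ≈ 2.6 units.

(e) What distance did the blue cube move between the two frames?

4.5

The blue cube moved from about (13.9, 4.4) to (10.8, 7.6), a distance of √(3.1² + 3.2²) ≈ 4.5.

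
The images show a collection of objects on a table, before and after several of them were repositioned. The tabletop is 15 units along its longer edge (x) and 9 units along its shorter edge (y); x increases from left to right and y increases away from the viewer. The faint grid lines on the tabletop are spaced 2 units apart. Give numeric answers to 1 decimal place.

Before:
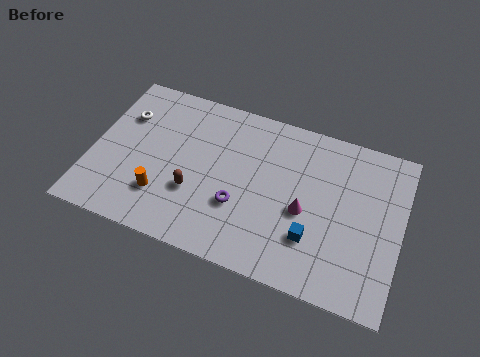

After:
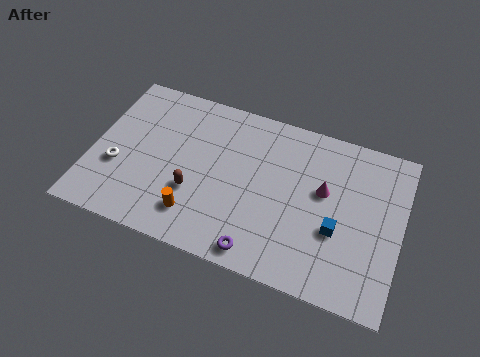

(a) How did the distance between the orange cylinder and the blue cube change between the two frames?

-0.4

The distance was about 7.3 in the first image and 6.9 in the second, so they moved 0.4 units closer together.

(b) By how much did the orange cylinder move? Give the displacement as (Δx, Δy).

(1.7, -0.5)

From the two frames, the orange cylinder sits at roughly (3.6, 2.4) before and (5.3, 1.9) after.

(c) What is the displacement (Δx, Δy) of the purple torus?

(1.2, -2.1)

From the two frames, the purple torus sits at roughly (7.3, 3.1) before and (8.5, 1.0) after.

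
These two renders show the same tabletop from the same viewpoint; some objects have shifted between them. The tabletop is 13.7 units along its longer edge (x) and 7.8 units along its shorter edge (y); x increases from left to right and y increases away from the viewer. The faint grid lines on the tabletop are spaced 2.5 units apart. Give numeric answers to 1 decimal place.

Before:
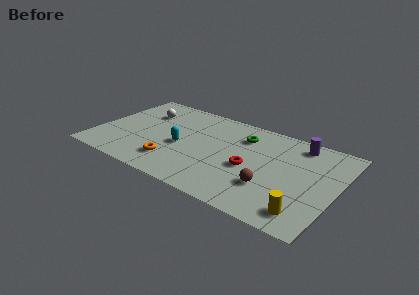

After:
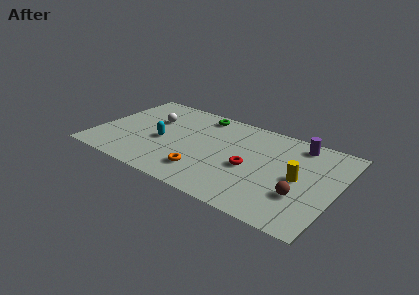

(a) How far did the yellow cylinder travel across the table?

2.6

The yellow cylinder was near (12.3, 1.3) before and (11.6, 3.8) after, so it travelled √(0.7² + 2.5²) ≈ 2.6 units.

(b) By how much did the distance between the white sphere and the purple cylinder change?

-0.5

They were about 9.0 units apart before and 8.5 after — 0.5 units closer together.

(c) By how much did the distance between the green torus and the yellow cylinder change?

+0.6

Before: roughly 6.2 units apart; after: 6.8. That's 0.6 units further apart.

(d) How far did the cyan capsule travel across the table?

1.1

From (4.9, 3.4) to (3.8, 3.4), the cyan capsule covered √(1.1² + 0.0²) ≈ 1.1 units.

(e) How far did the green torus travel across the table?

2.8

From (8.1, 5.9) to (5.5, 6.8), the green torus covered √(2.6² + 0.9²) ≈ 2.8 units.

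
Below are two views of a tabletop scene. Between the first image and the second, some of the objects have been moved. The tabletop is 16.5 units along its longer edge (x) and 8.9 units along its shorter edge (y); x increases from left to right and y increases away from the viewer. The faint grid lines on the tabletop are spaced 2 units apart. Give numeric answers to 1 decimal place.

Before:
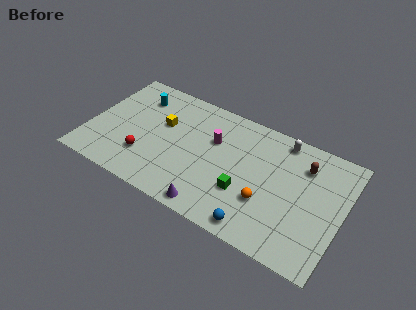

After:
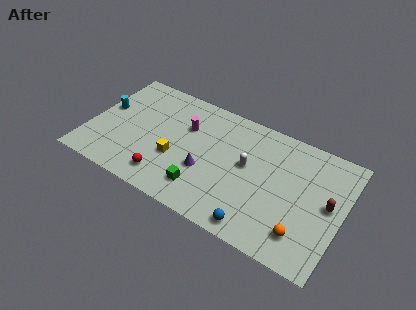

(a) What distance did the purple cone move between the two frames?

2.5

The purple cone moved from about (8.6, 0.9) to (7.8, 3.3), a distance of √(0.8² + 2.4²) ≈ 2.5.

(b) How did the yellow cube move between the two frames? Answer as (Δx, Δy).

(1.2, -2.2)

The yellow cube started near (4.6, 5.5) and ended near (5.8, 3.3).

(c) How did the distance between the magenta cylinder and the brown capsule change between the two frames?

+3.7

The distance was about 5.9 in the first image and 9.6 in the second, so they moved 3.7 units further apart.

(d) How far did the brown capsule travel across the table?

2.7

The brown capsule moved from about (13.8, 6.7) to (15.6, 4.7), a distance of √(1.8² + 2.0²) ≈ 2.7.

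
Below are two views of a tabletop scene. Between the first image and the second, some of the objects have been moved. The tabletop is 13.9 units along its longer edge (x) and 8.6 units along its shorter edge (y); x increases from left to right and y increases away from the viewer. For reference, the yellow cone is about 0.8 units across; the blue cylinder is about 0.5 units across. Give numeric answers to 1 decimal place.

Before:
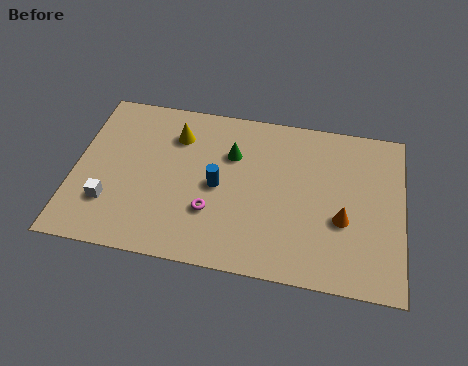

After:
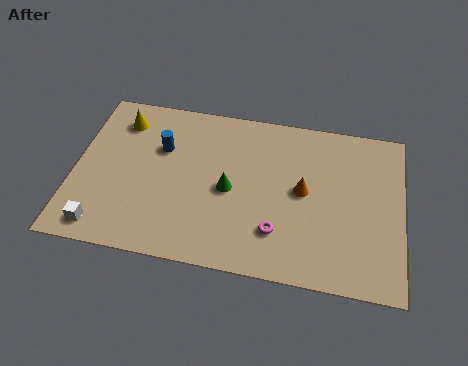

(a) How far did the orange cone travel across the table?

2.1

From (11.4, 3.3) to (9.7, 4.5), the orange cone covered √(1.7² + 1.2²) ≈ 2.1 units.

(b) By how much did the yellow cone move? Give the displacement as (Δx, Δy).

(-2.4, 0.4)

The yellow cone was at about (4.2, 6.5) and moved to about (1.8, 6.9).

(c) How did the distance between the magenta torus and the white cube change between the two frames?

+3.1

Before: roughly 4.3 units apart; after: 7.4. That's 3.1 units further apart.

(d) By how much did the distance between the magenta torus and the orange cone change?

-3.0

The distance was about 5.5 in the first image and 2.5 in the second, so they moved 3.0 units closer together.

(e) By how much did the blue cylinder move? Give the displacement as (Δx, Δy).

(-2.5, 1.6)

The blue cylinder started near (6.1, 4.1) and ended near (3.6, 5.7).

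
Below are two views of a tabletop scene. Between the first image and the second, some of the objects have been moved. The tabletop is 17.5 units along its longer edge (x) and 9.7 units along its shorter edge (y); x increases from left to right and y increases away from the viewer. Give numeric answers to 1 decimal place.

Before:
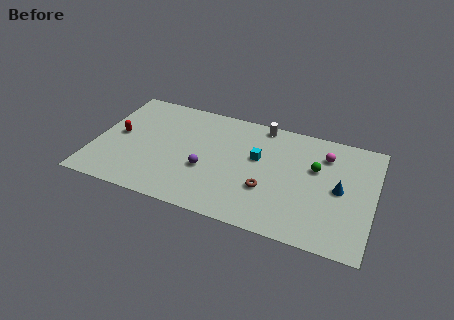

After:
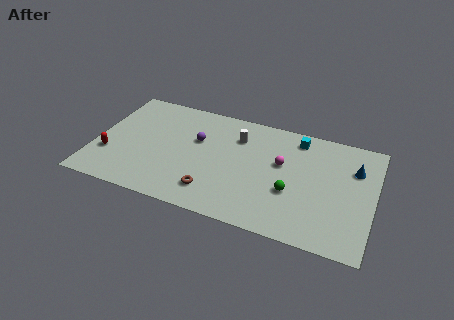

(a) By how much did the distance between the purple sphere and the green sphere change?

-0.4

Before: roughly 7.1 units apart; after: 6.7. That's 0.4 units closer together.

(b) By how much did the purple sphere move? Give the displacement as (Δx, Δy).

(-0.8, 2.4)

From the two frames, the purple sphere sits at roughly (7.1, 3.7) before and (6.3, 6.1) after.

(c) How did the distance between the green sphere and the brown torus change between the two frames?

+1.1

They were about 4.0 units apart before and 5.1 after — 1.1 units further apart.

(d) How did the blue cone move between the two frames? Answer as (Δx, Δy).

(0.8, 2.0)

The blue cone was at about (15.4, 4.8) and moved to about (16.2, 6.8).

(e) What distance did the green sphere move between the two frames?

2.8

From (13.8, 6.1) to (12.5, 3.6), the green sphere covered √(1.3² + 2.5²) ≈ 2.8 units.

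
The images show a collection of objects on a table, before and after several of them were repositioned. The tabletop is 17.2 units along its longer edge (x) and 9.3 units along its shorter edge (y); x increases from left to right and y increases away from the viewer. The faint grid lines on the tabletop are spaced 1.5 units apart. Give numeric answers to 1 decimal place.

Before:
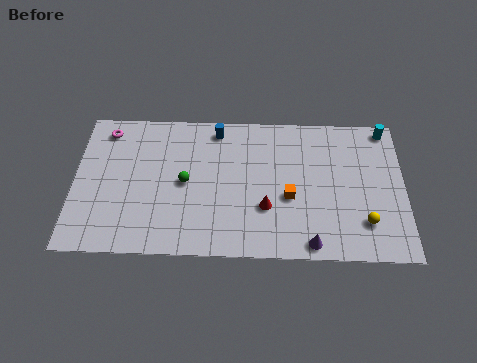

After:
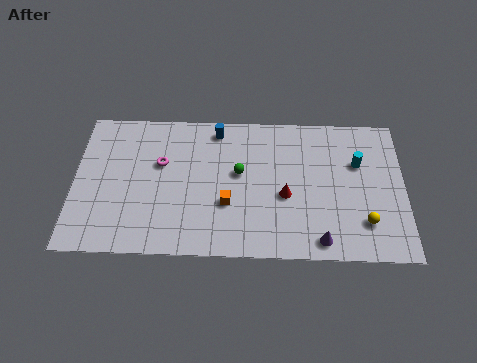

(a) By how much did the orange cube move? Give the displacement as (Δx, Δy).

(-3.2, -0.5)

The orange cube started near (11.2, 3.8) and ended near (8.0, 3.3).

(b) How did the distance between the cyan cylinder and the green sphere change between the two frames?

-4.9

Before: roughly 11.2 units apart; after: 6.3. That's 4.9 units closer together.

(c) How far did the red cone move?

1.3

The red cone was near (10.0, 3.1) before and (11.0, 3.9) after, so it travelled √(1.0² + 0.8²) ≈ 1.3 units.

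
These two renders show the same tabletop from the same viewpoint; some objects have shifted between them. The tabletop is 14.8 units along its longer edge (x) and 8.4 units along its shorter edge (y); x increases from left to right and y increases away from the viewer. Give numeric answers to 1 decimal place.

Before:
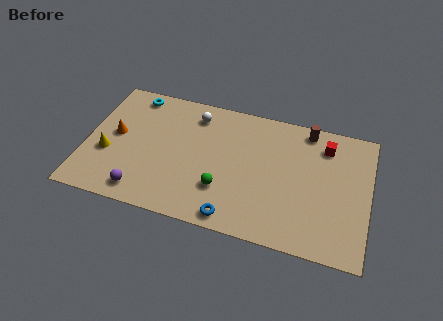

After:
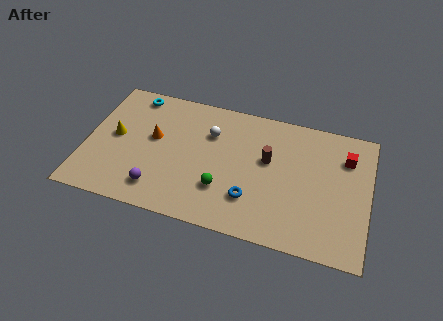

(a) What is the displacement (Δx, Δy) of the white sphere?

(0.9, -1.0)

From the two frames, the white sphere sits at roughly (5.5, 6.9) before and (6.4, 5.9) after.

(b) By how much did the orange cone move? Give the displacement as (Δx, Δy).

(2.0, 0.3)

The orange cone was at about (1.5, 4.5) and moved to about (3.5, 4.8).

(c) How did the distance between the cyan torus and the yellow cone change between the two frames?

-1.2

Before: roughly 4.3 units apart; after: 3.1. That's 1.2 units closer together.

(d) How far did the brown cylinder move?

3.1

The brown cylinder moved from about (11.4, 7.5) to (9.5, 5.0), a distance of √(1.9² + 2.5²) ≈ 3.1.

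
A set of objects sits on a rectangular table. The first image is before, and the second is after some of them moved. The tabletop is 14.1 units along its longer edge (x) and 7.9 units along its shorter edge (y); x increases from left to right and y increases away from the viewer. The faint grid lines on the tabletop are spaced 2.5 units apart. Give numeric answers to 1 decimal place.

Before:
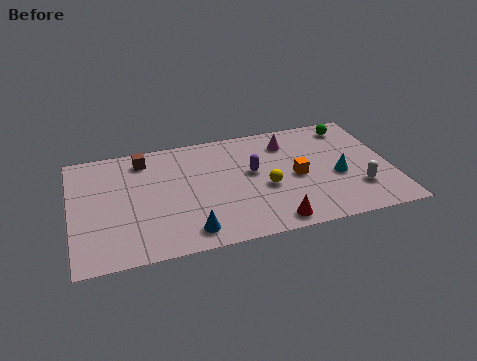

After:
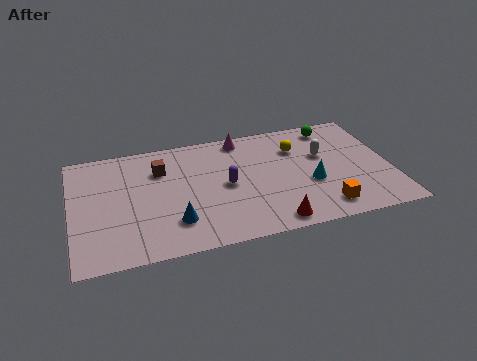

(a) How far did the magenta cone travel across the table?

2.2

The magenta cone moved from about (9.7, 6.2) to (7.7, 7.0), a distance of √(2.0² + 0.8²) ≈ 2.2.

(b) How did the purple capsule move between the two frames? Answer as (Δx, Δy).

(-1.2, -0.6)

From the two frames, the purple capsule sits at roughly (8.0, 4.5) before and (6.8, 3.9) after.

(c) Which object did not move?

the red cone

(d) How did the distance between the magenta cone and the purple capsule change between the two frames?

+0.8

They were about 2.4 units apart before and 3.2 after — 0.8 units further apart.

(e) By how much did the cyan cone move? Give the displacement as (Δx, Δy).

(-1.2, -0.2)

The cyan cone started near (11.7, 3.3) and ended near (10.5, 3.1).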